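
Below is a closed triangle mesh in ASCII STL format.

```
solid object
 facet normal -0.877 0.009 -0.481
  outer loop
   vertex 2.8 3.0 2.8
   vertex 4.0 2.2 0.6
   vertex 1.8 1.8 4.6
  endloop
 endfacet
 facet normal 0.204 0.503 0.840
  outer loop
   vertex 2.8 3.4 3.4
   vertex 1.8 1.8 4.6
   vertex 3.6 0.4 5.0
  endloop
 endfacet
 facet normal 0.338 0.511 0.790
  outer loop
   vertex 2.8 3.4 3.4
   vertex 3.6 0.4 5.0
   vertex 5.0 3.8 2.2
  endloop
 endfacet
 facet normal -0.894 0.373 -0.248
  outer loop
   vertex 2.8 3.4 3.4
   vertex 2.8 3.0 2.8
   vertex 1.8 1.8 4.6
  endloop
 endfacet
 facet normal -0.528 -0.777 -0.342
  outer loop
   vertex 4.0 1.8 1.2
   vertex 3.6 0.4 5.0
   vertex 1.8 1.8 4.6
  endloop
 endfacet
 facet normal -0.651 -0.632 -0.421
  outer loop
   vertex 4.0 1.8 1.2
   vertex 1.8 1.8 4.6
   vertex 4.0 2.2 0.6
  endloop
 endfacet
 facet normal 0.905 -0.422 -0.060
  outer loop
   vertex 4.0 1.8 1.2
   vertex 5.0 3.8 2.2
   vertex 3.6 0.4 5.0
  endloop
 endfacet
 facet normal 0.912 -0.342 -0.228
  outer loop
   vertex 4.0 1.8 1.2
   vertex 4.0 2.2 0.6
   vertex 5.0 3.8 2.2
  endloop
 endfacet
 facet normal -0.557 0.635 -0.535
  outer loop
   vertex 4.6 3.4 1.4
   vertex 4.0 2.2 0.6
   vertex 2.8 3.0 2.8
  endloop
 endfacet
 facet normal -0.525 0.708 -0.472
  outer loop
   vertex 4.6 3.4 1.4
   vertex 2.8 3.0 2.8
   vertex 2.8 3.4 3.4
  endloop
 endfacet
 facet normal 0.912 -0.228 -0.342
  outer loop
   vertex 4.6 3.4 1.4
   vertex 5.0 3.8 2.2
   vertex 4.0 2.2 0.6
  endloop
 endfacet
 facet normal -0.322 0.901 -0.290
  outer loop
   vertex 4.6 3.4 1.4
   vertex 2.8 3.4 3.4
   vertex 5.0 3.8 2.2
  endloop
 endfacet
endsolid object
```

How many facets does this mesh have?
12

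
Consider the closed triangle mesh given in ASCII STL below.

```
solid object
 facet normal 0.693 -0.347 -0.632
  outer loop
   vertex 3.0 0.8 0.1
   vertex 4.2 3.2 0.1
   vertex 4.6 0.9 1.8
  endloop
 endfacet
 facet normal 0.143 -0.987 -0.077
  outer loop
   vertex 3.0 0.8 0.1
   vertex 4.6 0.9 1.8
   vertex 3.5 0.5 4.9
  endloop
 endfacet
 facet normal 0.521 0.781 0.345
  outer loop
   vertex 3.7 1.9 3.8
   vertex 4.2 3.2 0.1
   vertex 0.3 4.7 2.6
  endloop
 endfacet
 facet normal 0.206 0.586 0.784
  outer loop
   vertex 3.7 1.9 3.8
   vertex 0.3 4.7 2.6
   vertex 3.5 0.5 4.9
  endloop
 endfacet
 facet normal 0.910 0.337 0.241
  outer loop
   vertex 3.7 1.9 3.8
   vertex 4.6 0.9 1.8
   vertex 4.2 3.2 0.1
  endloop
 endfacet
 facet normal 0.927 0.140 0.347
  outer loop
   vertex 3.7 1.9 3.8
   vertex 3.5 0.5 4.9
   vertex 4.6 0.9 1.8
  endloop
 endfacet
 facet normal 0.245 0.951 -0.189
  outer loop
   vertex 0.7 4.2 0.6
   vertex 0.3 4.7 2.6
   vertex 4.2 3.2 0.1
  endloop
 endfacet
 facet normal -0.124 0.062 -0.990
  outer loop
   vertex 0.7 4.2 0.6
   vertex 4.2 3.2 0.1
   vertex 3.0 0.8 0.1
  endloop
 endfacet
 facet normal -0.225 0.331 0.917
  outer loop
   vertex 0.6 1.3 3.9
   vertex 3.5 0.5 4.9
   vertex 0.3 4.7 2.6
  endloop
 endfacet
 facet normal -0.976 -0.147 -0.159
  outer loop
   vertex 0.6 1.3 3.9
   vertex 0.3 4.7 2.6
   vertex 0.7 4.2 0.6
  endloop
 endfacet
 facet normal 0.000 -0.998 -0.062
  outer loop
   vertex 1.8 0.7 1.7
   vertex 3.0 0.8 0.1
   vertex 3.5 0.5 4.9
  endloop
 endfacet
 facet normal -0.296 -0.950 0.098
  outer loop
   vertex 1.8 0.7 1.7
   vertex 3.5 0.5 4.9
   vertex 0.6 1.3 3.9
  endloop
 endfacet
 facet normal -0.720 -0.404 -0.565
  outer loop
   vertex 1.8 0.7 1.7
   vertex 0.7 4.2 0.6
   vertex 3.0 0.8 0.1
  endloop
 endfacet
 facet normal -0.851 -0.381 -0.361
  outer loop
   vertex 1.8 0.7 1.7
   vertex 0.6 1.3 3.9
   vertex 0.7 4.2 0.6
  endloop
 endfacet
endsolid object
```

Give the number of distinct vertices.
9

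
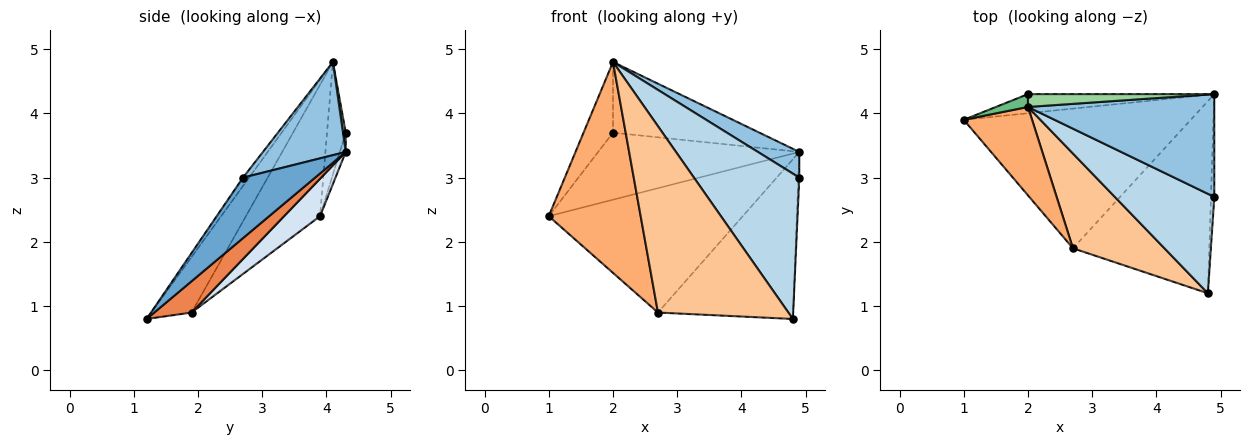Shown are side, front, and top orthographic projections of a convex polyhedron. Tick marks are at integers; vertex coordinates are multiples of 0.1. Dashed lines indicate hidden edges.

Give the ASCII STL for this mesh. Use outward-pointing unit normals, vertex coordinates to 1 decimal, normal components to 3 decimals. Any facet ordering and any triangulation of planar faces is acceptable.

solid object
 facet normal 0.998 0.014 -0.055
  outer loop
   vertex 4.9 2.7 3.0
   vertex 4.8 1.2 0.8
   vertex 4.9 4.3 3.4
  endloop
 endfacet
 facet normal 0.436 -0.218 0.873
  outer loop
   vertex 4.9 2.7 3.0
   vertex 4.9 4.3 3.4
   vertex 2.0 4.1 4.8
  endloop
 endfacet
 facet normal -0.048 -0.824 0.564
  outer loop
   vertex 4.9 2.7 3.0
   vertex 2.0 4.1 4.8
   vertex 4.8 1.2 0.8
  endloop
 endfacet
 facet normal 0.122 0.660 -0.741
  outer loop
   vertex 2.7 1.9 0.9
   vertex 1.0 3.9 2.4
   vertex 4.9 4.3 3.4
  endloop
 endfacet
 facet normal 0.174 0.630 -0.757
  outer loop
   vertex 2.7 1.9 0.9
   vertex 4.9 4.3 3.4
   vertex 4.8 1.2 0.8
  endloop
 endfacet
 facet normal -0.597 -0.740 0.310
  outer loop
   vertex 2.7 1.9 0.9
   vertex 2.0 4.1 4.8
   vertex 1.0 3.9 2.4
  endloop
 endfacet
 facet normal -0.266 -0.859 0.437
  outer loop
   vertex 2.7 1.9 0.9
   vertex 4.8 1.2 0.8
   vertex 2.0 4.1 4.8
  endloop
 endfacet
 facet normal -0.028 0.961 -0.274
  outer loop
   vertex 2.0 4.3 3.7
   vertex 4.9 4.3 3.4
   vertex 1.0 3.9 2.4
  endloop
 endfacet
 facet normal -0.531 0.834 0.152
  outer loop
   vertex 2.0 4.3 3.7
   vertex 1.0 3.9 2.4
   vertex 2.0 4.1 4.8
  endloop
 endfacet
 facet normal 0.019 0.984 0.179
  outer loop
   vertex 2.0 4.3 3.7
   vertex 2.0 4.1 4.8
   vertex 4.9 4.3 3.4
  endloop
 endfacet
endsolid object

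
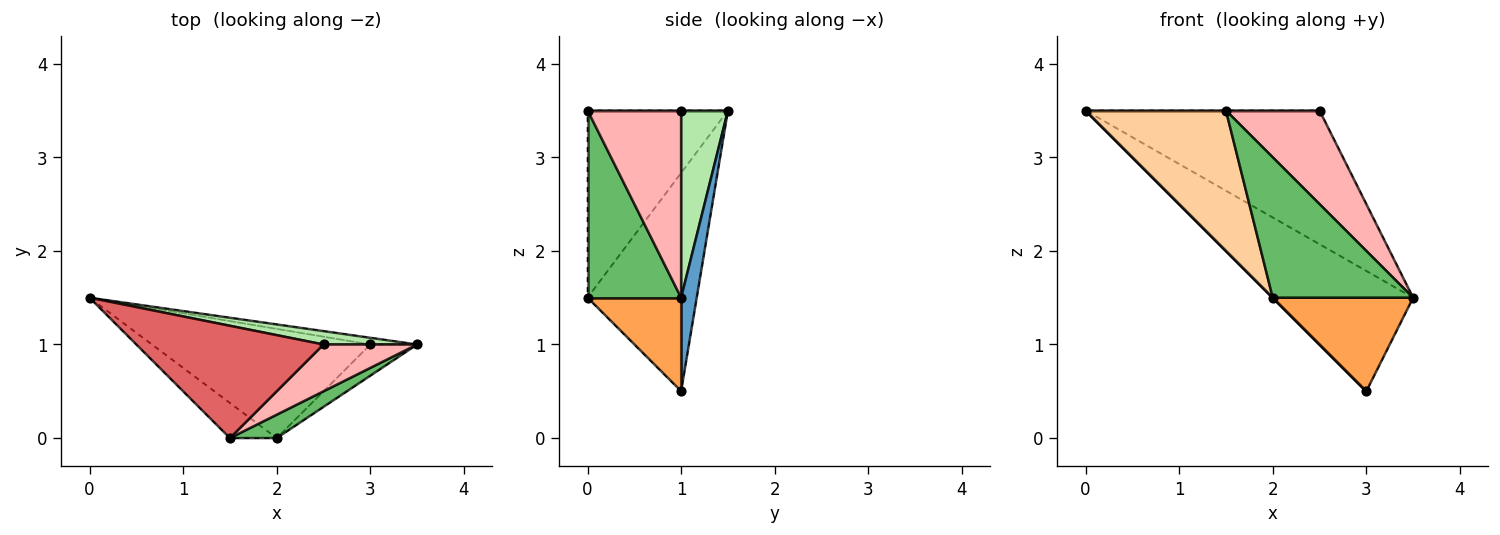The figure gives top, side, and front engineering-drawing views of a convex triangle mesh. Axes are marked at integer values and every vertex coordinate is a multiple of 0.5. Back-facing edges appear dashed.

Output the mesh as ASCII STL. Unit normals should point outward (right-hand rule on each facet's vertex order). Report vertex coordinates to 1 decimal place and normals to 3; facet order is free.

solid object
 facet normal 0.110 0.992 -0.055
  outer loop
   vertex 3.0 1.0 0.5
   vertex 0.0 1.5 3.5
   vertex 3.5 1.0 1.5
  endloop
 endfacet
 facet normal -0.707 0.000 -0.707
  outer loop
   vertex 3.0 1.0 0.5
   vertex 2.0 0.0 1.5
   vertex 0.0 1.5 3.5
  endloop
 endfacet
 facet normal 0.535 -0.802 -0.267
  outer loop
   vertex 3.0 1.0 0.5
   vertex 3.5 1.0 1.5
   vertex 2.0 0.0 1.5
  endloop
 endfacet
 facet normal -0.696 -0.696 -0.174
  outer loop
   vertex 1.5 0.0 3.5
   vertex 0.0 1.5 3.5
   vertex 2.0 0.0 1.5
  endloop
 endfacet
 facet normal 0.549 -0.824 0.137
  outer loop
   vertex 1.5 0.0 3.5
   vertex 2.0 0.0 1.5
   vertex 3.5 1.0 1.5
  endloop
 endfacet
 facet normal 0.195 0.976 0.098
  outer loop
   vertex 2.5 1.0 3.5
   vertex 3.5 1.0 1.5
   vertex 0.0 1.5 3.5
  endloop
 endfacet
 facet normal 0.000 0.000 1.000
  outer loop
   vertex 2.5 1.0 3.5
   vertex 0.0 1.5 3.5
   vertex 1.5 0.0 3.5
  endloop
 endfacet
 facet normal 0.667 -0.667 0.333
  outer loop
   vertex 2.5 1.0 3.5
   vertex 1.5 0.0 3.5
   vertex 3.5 1.0 1.5
  endloop
 endfacet
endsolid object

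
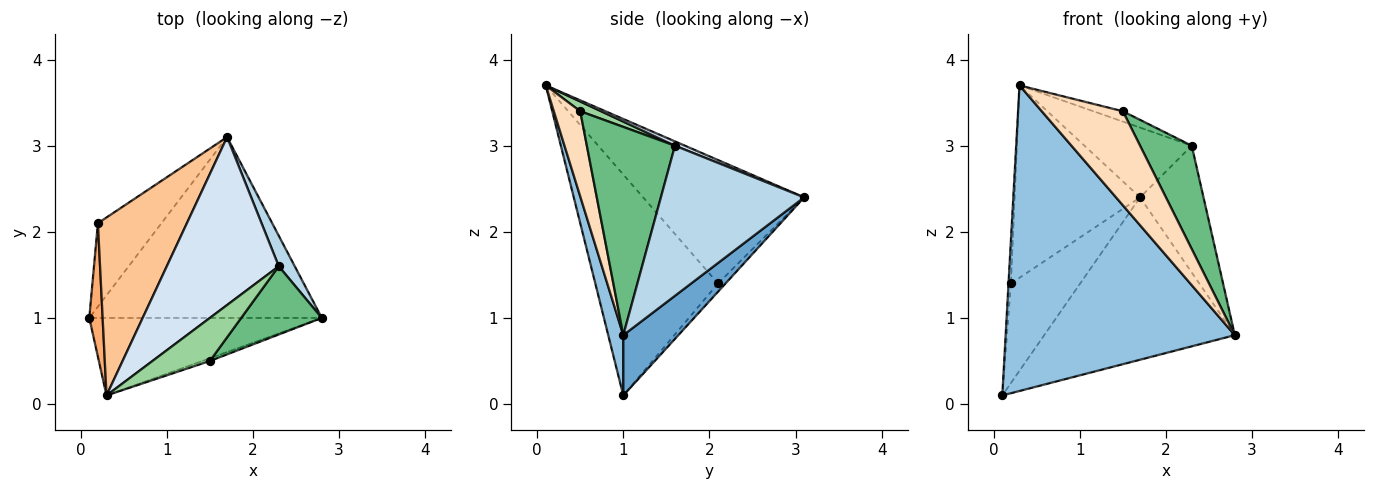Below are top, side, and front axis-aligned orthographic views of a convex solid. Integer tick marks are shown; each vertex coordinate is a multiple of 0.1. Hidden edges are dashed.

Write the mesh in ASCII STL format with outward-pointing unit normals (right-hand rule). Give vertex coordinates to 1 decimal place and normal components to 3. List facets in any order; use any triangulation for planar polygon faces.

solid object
 facet normal 0.189 0.656 -0.731
  outer loop
   vertex 1.7 3.1 2.4
   vertex 2.8 1.0 0.8
   vertex 0.1 1.0 0.1
  endloop
 endfacet
 facet normal 0.064 -0.967 -0.245
  outer loop
   vertex 0.3 0.1 3.7
   vertex 0.1 1.0 0.1
   vertex 2.8 1.0 0.8
  endloop
 endfacet
 facet normal 0.910 0.403 0.097
  outer loop
   vertex 2.3 1.6 3.0
   vertex 2.8 1.0 0.8
   vertex 1.7 3.1 2.4
  endloop
 endfacet
 facet normal 0.035 0.383 0.923
  outer loop
   vertex 2.3 1.6 3.0
   vertex 1.7 3.1 2.4
   vertex 0.3 0.1 3.7
  endloop
 endfacet
 facet normal -0.083 0.764 -0.640
  outer loop
   vertex 0.2 2.1 1.4
   vertex 1.7 3.1 2.4
   vertex 0.1 1.0 0.1
  endloop
 endfacet
 facet normal -0.998 0.019 0.060
  outer loop
   vertex 0.2 2.1 1.4
   vertex 0.1 1.0 0.1
   vertex 0.3 0.1 3.7
  endloop
 endfacet
 facet normal -0.686 0.534 0.494
  outer loop
   vertex 0.2 2.1 1.4
   vertex 0.3 0.1 3.7
   vertex 1.7 3.1 2.4
  endloop
 endfacet
 facet normal 0.310 -0.950 -0.028
  outer loop
   vertex 1.5 0.5 3.4
   vertex 0.3 0.1 3.7
   vertex 2.8 1.0 0.8
  endloop
 endfacet
 facet normal 0.818 -0.480 0.317
  outer loop
   vertex 1.5 0.5 3.4
   vertex 2.8 1.0 0.8
   vertex 2.3 1.6 3.0
  endloop
 endfacet
 facet normal 0.163 0.230 0.959
  outer loop
   vertex 1.5 0.5 3.4
   vertex 2.3 1.6 3.0
   vertex 0.3 0.1 3.7
  endloop
 endfacet
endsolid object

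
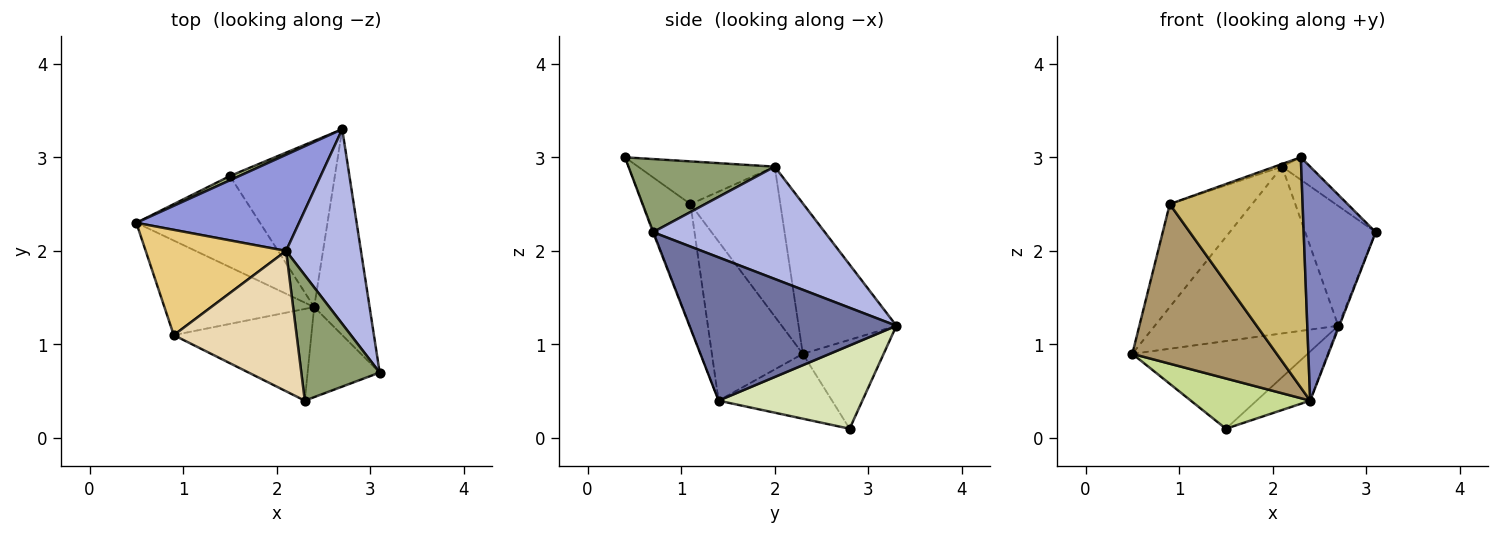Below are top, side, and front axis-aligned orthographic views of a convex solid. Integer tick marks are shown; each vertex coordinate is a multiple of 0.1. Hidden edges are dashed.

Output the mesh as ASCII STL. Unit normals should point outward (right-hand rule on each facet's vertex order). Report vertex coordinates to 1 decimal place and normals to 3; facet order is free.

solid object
 facet normal 0.933 0.005 -0.361
  outer loop
   vertex 2.4 1.4 0.4
   vertex 2.7 3.3 1.2
   vertex 3.1 0.7 2.2
  endloop
 endfacet
 facet normal -0.009 -0.933 -0.359
  outer loop
   vertex 2.4 1.4 0.4
   vertex 3.1 0.7 2.2
   vertex 2.3 0.4 3.0
  endloop
 endfacet
 facet normal -0.419 0.786 0.453
  outer loop
   vertex 2.1 2.0 2.9
   vertex 2.7 3.3 1.2
   vertex 0.5 2.3 0.9
  endloop
 endfacet
 facet normal 0.787 0.323 0.525
  outer loop
   vertex 2.1 2.0 2.9
   vertex 3.1 0.7 2.2
   vertex 2.7 3.3 1.2
  endloop
 endfacet
 facet normal 0.676 0.130 0.725
  outer loop
   vertex 2.1 2.0 2.9
   vertex 2.3 0.4 3.0
   vertex 3.1 0.7 2.2
  endloop
 endfacet
 facet normal -0.418 0.907 0.044
  outer loop
   vertex 1.5 2.8 0.1
   vertex 0.5 2.3 0.9
   vertex 2.7 3.3 1.2
  endloop
 endfacet
 facet normal -0.417 -0.439 -0.796
  outer loop
   vertex 1.5 2.8 0.1
   vertex 2.4 1.4 0.4
   vertex 0.5 2.3 0.9
  endloop
 endfacet
 facet normal 0.606 0.226 -0.763
  outer loop
   vertex 1.5 2.8 0.1
   vertex 2.7 3.3 1.2
   vertex 2.4 1.4 0.4
  endloop
 endfacet
 facet normal -0.476 -0.756 -0.448
  outer loop
   vertex 0.9 1.1 2.5
   vertex 0.5 2.3 0.9
   vertex 2.4 1.4 0.4
  endloop
 endfacet
 facet normal -0.315 -0.882 -0.351
  outer loop
   vertex 0.9 1.1 2.5
   vertex 2.4 1.4 0.4
   vertex 2.3 0.4 3.0
  endloop
 endfacet
 facet normal -0.606 0.556 0.569
  outer loop
   vertex 0.9 1.1 2.5
   vertex 2.1 2.0 2.9
   vertex 0.5 2.3 0.9
  endloop
 endfacet
 facet normal -0.328 0.018 0.944
  outer loop
   vertex 0.9 1.1 2.5
   vertex 2.3 0.4 3.0
   vertex 2.1 2.0 2.9
  endloop
 endfacet
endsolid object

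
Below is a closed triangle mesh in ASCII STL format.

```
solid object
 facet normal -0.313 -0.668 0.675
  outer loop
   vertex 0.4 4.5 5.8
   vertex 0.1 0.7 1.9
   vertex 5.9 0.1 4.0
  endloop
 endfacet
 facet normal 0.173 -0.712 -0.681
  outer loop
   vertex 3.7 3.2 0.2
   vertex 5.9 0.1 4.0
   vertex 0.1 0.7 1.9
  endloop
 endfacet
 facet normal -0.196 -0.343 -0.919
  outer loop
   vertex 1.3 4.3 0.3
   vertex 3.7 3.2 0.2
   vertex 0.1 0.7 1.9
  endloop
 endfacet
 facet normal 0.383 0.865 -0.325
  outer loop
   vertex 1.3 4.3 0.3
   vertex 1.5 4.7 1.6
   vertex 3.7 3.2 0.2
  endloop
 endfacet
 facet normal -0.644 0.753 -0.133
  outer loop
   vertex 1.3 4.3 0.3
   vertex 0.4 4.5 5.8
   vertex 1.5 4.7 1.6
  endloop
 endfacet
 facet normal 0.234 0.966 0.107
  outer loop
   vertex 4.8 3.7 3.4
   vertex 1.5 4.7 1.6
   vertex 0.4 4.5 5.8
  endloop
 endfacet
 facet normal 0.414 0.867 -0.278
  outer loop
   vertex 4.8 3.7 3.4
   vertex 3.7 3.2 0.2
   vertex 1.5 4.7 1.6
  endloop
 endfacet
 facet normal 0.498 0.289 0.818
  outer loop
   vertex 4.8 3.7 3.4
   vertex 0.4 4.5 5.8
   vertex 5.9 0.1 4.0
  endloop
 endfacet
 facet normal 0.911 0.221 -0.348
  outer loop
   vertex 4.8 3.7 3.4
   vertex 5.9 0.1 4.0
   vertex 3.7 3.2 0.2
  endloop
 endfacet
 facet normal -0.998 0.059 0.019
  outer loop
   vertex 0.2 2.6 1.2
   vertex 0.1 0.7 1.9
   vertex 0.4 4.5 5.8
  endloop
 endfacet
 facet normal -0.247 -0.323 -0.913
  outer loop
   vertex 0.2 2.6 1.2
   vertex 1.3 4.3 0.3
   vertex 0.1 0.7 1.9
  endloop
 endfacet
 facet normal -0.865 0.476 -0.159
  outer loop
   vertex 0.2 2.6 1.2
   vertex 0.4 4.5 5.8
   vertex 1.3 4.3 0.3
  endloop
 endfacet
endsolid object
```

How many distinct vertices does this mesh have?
8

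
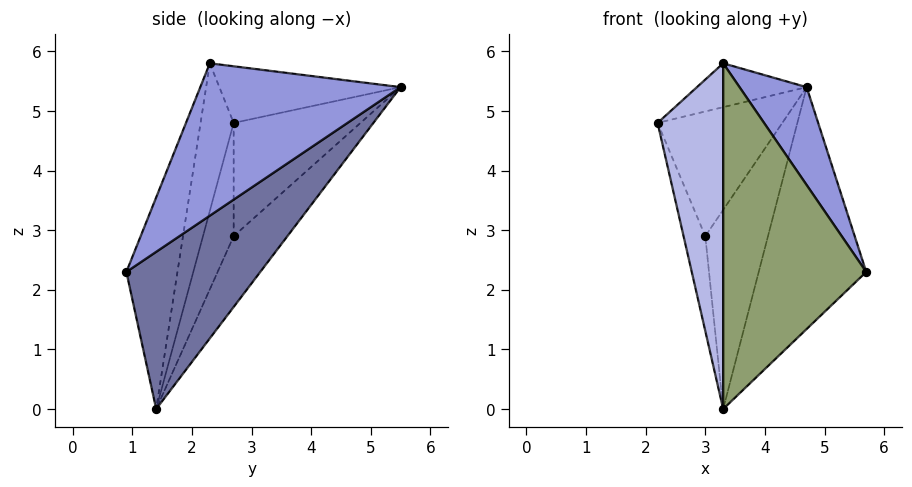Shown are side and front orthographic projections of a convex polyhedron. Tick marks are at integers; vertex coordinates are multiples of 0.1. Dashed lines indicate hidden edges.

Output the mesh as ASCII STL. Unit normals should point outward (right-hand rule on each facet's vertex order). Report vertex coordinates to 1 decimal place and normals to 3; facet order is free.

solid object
 facet normal 0.646 0.518 -0.561
  outer loop
   vertex 3.3 1.4 0.0
   vertex 4.7 5.5 5.4
   vertex 5.7 0.9 2.3
  endloop
 endfacet
 facet normal -0.562 0.340 0.754
  outer loop
   vertex 3.3 2.3 5.8
   vertex 4.7 5.5 5.4
   vertex 2.2 2.7 4.8
  endloop
 endfacet
 facet normal 0.749 -0.251 0.614
  outer loop
   vertex 3.3 2.3 5.8
   vertex 5.7 0.9 2.3
   vertex 4.7 5.5 5.4
  endloop
 endfacet
 facet normal -0.446 -0.884 0.137
  outer loop
   vertex 3.3 2.3 5.8
   vertex 2.2 2.7 4.8
   vertex 3.3 1.4 0.0
  endloop
 endfacet
 facet normal -0.333 -0.932 0.145
  outer loop
   vertex 3.3 2.3 5.8
   vertex 3.3 1.4 0.0
   vertex 5.7 0.9 2.3
  endloop
 endfacet
 facet normal -0.683 0.671 -0.288
  outer loop
   vertex 3.0 2.7 2.9
   vertex 2.2 2.7 4.8
   vertex 4.7 5.5 5.4
  endloop
 endfacet
 facet normal -0.772 0.547 -0.325
  outer loop
   vertex 3.0 2.7 2.9
   vertex 3.3 1.4 0.0
   vertex 2.2 2.7 4.8
  endloop
 endfacet
 facet normal -0.603 0.703 -0.377
  outer loop
   vertex 3.0 2.7 2.9
   vertex 4.7 5.5 5.4
   vertex 3.3 1.4 0.0
  endloop
 endfacet
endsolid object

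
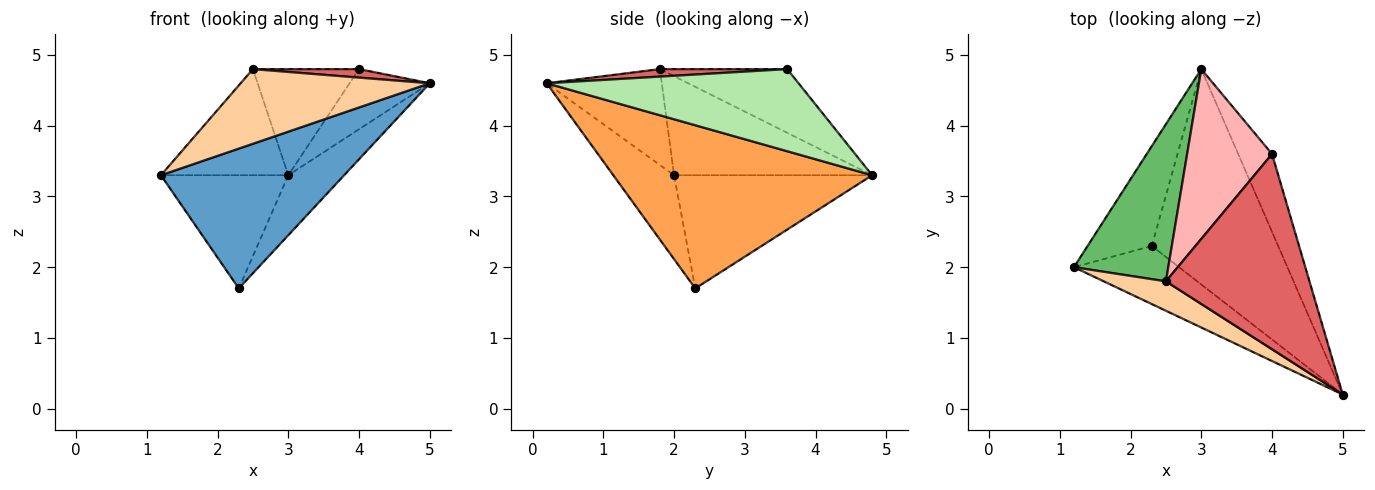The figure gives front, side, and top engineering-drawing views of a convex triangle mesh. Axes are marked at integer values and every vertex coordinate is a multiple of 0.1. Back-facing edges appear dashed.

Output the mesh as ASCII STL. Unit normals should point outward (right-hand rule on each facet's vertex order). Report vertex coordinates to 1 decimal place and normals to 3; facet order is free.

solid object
 facet normal -0.293 -0.883 -0.367
  outer loop
   vertex 2.3 2.3 1.7
   vertex 5.0 0.2 4.6
   vertex 1.2 2.0 3.3
  endloop
 endfacet
 facet normal -0.759 0.488 -0.430
  outer loop
   vertex 2.3 2.3 1.7
   vertex 1.2 2.0 3.3
   vertex 3.0 4.8 3.3
  endloop
 endfacet
 facet normal 0.779 0.168 -0.604
  outer loop
   vertex 2.3 2.3 1.7
   vertex 3.0 4.8 3.3
   vertex 5.0 0.2 4.6
  endloop
 endfacet
 facet normal -0.493 -0.810 0.319
  outer loop
   vertex 2.5 1.8 4.8
   vertex 1.2 2.0 3.3
   vertex 5.0 0.2 4.6
  endloop
 endfacet
 facet normal -0.656 0.422 0.625
  outer loop
   vertex 2.5 1.8 4.8
   vertex 3.0 4.8 3.3
   vertex 1.2 2.0 3.3
  endloop
 endfacet
 facet normal 0.887 0.282 -0.365
  outer loop
   vertex 4.0 3.6 4.8
   vertex 5.0 0.2 4.6
   vertex 3.0 4.8 3.3
  endloop
 endfacet
 facet normal 0.052 -0.043 0.998
  outer loop
   vertex 4.0 3.6 4.8
   vertex 2.5 1.8 4.8
   vertex 5.0 0.2 4.6
  endloop
 endfacet
 facet normal -0.537 0.447 0.716
  outer loop
   vertex 4.0 3.6 4.8
   vertex 3.0 4.8 3.3
   vertex 2.5 1.8 4.8
  endloop
 endfacet
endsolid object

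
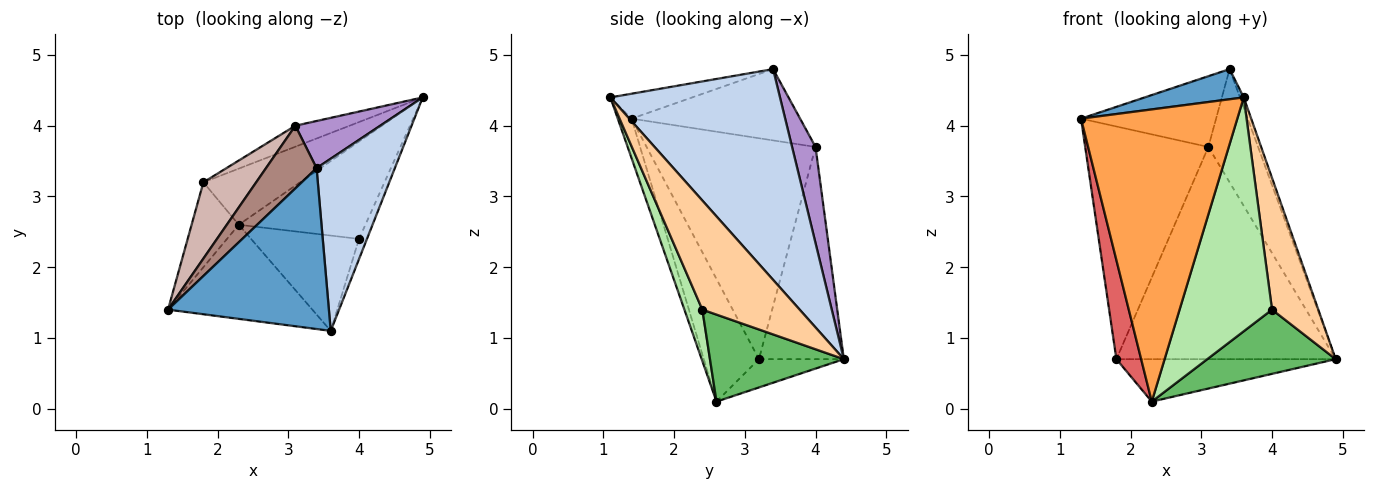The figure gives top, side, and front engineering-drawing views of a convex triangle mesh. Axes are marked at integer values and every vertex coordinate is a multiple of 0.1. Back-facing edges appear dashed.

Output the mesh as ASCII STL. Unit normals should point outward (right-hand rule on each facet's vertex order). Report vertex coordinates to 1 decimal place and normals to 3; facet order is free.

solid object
 facet normal -0.150 -0.182 0.972
  outer loop
   vertex 3.4 3.4 4.8
   vertex 1.3 1.4 4.1
   vertex 3.6 1.1 4.4
  endloop
 endfacet
 facet normal 0.937 0.021 0.348
  outer loop
   vertex 3.4 3.4 4.8
   vertex 3.6 1.1 4.4
   vertex 4.9 4.4 0.7
  endloop
 endfacet
 facet normal -0.084 -0.948 -0.306
  outer loop
   vertex 2.3 2.6 0.1
   vertex 3.6 1.1 4.4
   vertex 1.3 1.4 4.1
  endloop
 endfacet
 facet normal 0.901 -0.428 -0.066
  outer loop
   vertex 4.0 2.4 1.4
   vertex 4.9 4.4 0.7
   vertex 3.6 1.1 4.4
  endloop
 endfacet
 facet normal 0.498 -0.477 -0.724
  outer loop
   vertex 4.0 2.4 1.4
   vertex 2.3 2.6 0.1
   vertex 4.9 4.4 0.7
  endloop
 endfacet
 facet normal 0.177 -0.911 -0.371
  outer loop
   vertex 4.0 2.4 1.4
   vertex 3.6 1.1 4.4
   vertex 2.3 2.6 0.1
  endloop
 endfacet
 facet normal -0.861 -0.386 -0.331
  outer loop
   vertex 1.8 3.2 0.7
   vertex 2.3 2.6 0.1
   vertex 1.3 1.4 4.1
  endloop
 endfacet
 facet normal -0.227 0.587 -0.777
  outer loop
   vertex 1.8 3.2 0.7
   vertex 4.9 4.4 0.7
   vertex 2.3 2.6 0.1
  endloop
 endfacet
 facet normal 0.400 0.846 0.353
  outer loop
   vertex 3.1 4.0 3.7
   vertex 3.4 3.4 4.8
   vertex 4.9 4.4 0.7
  endloop
 endfacet
 facet normal -0.359 0.929 -0.092
  outer loop
   vertex 3.1 4.0 3.7
   vertex 4.9 4.4 0.7
   vertex 1.8 3.2 0.7
  endloop
 endfacet
 facet normal -0.683 0.547 0.485
  outer loop
   vertex 3.1 4.0 3.7
   vertex 1.3 1.4 4.1
   vertex 3.4 3.4 4.8
  endloop
 endfacet
 facet normal -0.793 0.578 0.190
  outer loop
   vertex 3.1 4.0 3.7
   vertex 1.8 3.2 0.7
   vertex 1.3 1.4 4.1
  endloop
 endfacet
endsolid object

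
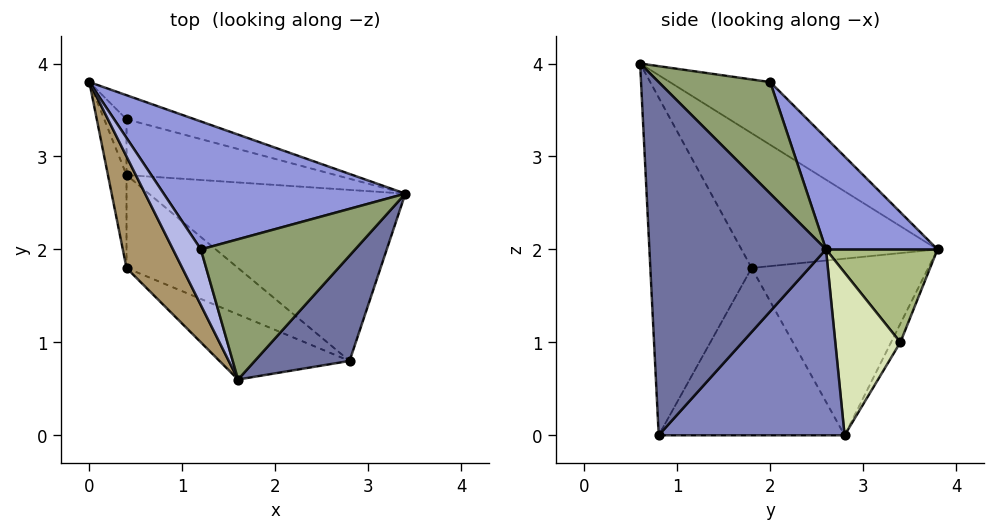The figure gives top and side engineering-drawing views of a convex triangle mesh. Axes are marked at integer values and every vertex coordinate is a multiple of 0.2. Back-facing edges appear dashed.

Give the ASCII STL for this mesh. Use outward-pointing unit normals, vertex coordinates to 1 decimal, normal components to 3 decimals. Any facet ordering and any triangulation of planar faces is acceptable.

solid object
 facet normal 0.825 -0.521 0.221
  outer loop
   vertex 2.8 0.8 0.0
   vertex 3.4 2.6 2.0
   vertex 1.6 0.6 4.0
  endloop
 endfacet
 facet normal 0.480 0.576 -0.662
  outer loop
   vertex 2.8 0.8 0.0
   vertex 0.4 2.8 0.0
   vertex 3.4 2.6 2.0
  endloop
 endfacet
 facet normal 0.270 0.765 0.585
  outer loop
   vertex 1.2 2.0 3.8
   vertex 3.4 2.6 2.0
   vertex 0.0 3.8 2.0
  endloop
 endfacet
 facet normal -0.896 -0.199 0.398
  outer loop
   vertex 1.2 2.0 3.8
   vertex 0.0 3.8 2.0
   vertex 1.6 0.6 4.0
  endloop
 endfacet
 facet normal 0.564 0.272 0.780
  outer loop
   vertex 1.2 2.0 3.8
   vertex 1.6 0.6 4.0
   vertex 3.4 2.6 2.0
  endloop
 endfacet
 facet normal 0.323 0.916 -0.237
  outer loop
   vertex 0.4 3.4 1.0
   vertex 0.0 3.8 2.0
   vertex 3.4 2.6 2.0
  endloop
 endfacet
 facet normal -0.394 0.788 -0.473
  outer loop
   vertex 0.4 3.4 1.0
   vertex 0.4 2.8 0.0
   vertex 0.0 3.8 2.0
  endloop
 endfacet
 facet normal 0.372 0.796 -0.478
  outer loop
   vertex 0.4 3.4 1.0
   vertex 3.4 2.6 2.0
   vertex 0.4 2.8 0.0
  endloop
 endfacet
 facet normal -0.902 -0.218 0.373
  outer loop
   vertex 0.4 1.8 1.8
   vertex 1.6 0.6 4.0
   vertex 0.0 3.8 2.0
  endloop
 endfacet
 facet normal -0.977 -0.185 -0.103
  outer loop
   vertex 0.4 1.8 1.8
   vertex 0.0 3.8 2.0
   vertex 0.4 2.8 0.0
  endloop
 endfacet
 facet normal -0.496 -0.847 -0.191
  outer loop
   vertex 0.4 1.8 1.8
   vertex 2.8 0.8 0.0
   vertex 1.6 0.6 4.0
  endloop
 endfacet
 facet normal -0.589 -0.707 -0.393
  outer loop
   vertex 0.4 1.8 1.8
   vertex 0.4 2.8 0.0
   vertex 2.8 0.8 0.0
  endloop
 endfacet
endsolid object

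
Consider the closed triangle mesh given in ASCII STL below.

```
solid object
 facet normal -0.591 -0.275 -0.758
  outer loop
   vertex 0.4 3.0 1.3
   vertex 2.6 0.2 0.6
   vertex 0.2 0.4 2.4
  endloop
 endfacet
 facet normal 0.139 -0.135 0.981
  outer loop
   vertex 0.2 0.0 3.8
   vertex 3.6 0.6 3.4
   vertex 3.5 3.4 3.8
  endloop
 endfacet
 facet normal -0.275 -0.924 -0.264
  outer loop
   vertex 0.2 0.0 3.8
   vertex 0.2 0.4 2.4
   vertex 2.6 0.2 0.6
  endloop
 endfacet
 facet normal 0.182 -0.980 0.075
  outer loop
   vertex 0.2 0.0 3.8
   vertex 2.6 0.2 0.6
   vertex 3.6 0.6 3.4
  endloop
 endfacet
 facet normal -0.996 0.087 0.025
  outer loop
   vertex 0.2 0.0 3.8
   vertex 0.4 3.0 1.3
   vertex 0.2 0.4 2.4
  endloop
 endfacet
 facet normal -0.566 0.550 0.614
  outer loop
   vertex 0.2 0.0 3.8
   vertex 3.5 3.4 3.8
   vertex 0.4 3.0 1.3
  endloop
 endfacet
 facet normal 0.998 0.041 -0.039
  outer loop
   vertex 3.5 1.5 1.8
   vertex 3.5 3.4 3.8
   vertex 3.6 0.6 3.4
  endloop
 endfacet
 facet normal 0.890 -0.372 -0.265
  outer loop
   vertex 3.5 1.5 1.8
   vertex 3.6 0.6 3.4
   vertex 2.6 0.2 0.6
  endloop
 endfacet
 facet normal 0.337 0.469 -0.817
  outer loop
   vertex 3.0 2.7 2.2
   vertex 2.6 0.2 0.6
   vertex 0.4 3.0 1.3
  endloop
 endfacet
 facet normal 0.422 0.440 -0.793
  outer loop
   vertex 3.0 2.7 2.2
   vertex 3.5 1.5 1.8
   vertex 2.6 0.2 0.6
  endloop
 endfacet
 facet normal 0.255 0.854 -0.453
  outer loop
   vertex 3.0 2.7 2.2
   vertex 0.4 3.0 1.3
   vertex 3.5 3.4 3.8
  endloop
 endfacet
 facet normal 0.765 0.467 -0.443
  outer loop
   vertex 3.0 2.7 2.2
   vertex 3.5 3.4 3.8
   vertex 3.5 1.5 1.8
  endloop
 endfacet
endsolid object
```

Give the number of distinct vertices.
8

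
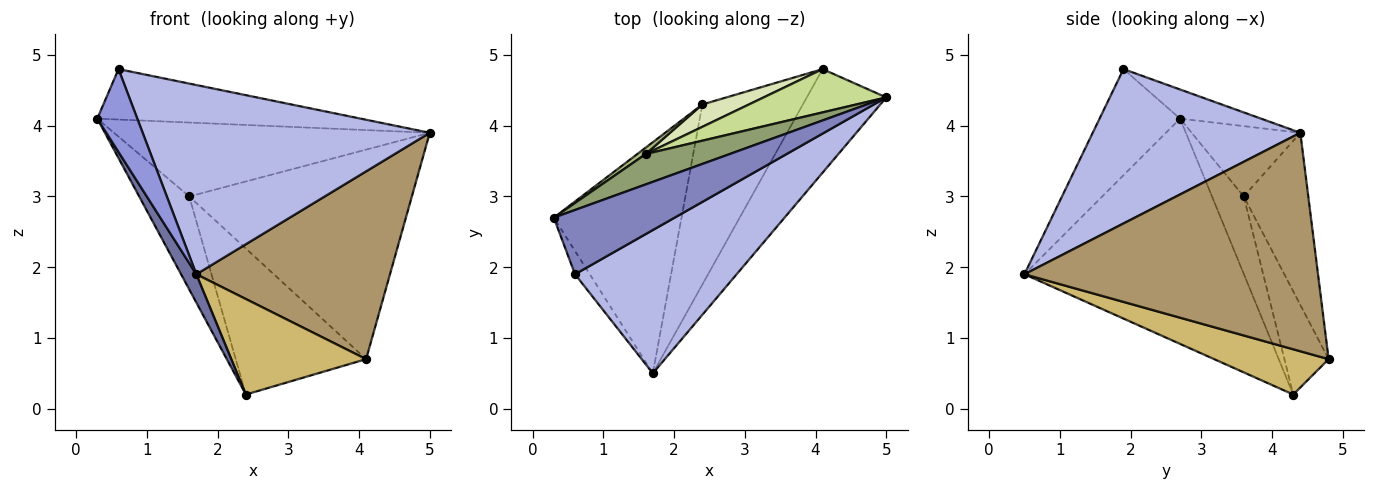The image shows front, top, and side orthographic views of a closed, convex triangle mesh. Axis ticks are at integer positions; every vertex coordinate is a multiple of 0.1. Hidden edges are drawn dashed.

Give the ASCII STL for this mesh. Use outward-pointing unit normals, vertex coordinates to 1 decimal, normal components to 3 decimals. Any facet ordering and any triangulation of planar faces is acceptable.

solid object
 facet normal -0.868 -0.060 -0.492
  outer loop
   vertex 2.4 4.3 0.2
   vertex 1.7 0.5 1.9
   vertex 0.3 2.7 4.1
  endloop
 endfacet
 facet normal -0.186 0.606 0.773
  outer loop
   vertex 0.6 1.9 4.8
   vertex 5.0 4.4 3.9
   vertex 0.3 2.7 4.1
  endloop
 endfacet
 facet normal -0.889 -0.442 -0.124
  outer loop
   vertex 0.6 1.9 4.8
   vertex 0.3 2.7 4.1
   vertex 1.7 0.5 1.9
  endloop
 endfacet
 facet normal 0.499 -0.691 0.523
  outer loop
   vertex 0.6 1.9 4.8
   vertex 1.7 0.5 1.9
   vertex 5.0 4.4 3.9
  endloop
 endfacet
 facet normal -0.303 0.881 0.363
  outer loop
   vertex 1.6 3.6 3.0
   vertex 0.3 2.7 4.1
   vertex 5.0 4.4 3.9
  endloop
 endfacet
 facet normal -0.535 0.843 0.058
  outer loop
   vertex 1.6 3.6 3.0
   vertex 2.4 4.3 0.2
   vertex 0.3 2.7 4.1
  endloop
 endfacet
 facet normal -0.273 0.942 0.195
  outer loop
   vertex 4.1 4.8 0.7
   vertex 1.6 3.6 3.0
   vertex 5.0 4.4 3.9
  endloop
 endfacet
 facet normal -0.318 0.937 0.143
  outer loop
   vertex 4.1 4.8 0.7
   vertex 2.4 4.3 0.2
   vertex 1.6 3.6 3.0
  endloop
 endfacet
 facet normal 0.799 -0.527 -0.291
  outer loop
   vertex 4.1 4.8 0.7
   vertex 5.0 4.4 3.9
   vertex 1.7 0.5 1.9
  endloop
 endfacet
 facet normal 0.369 -0.435 -0.821
  outer loop
   vertex 4.1 4.8 0.7
   vertex 1.7 0.5 1.9
   vertex 2.4 4.3 0.2
  endloop
 endfacet
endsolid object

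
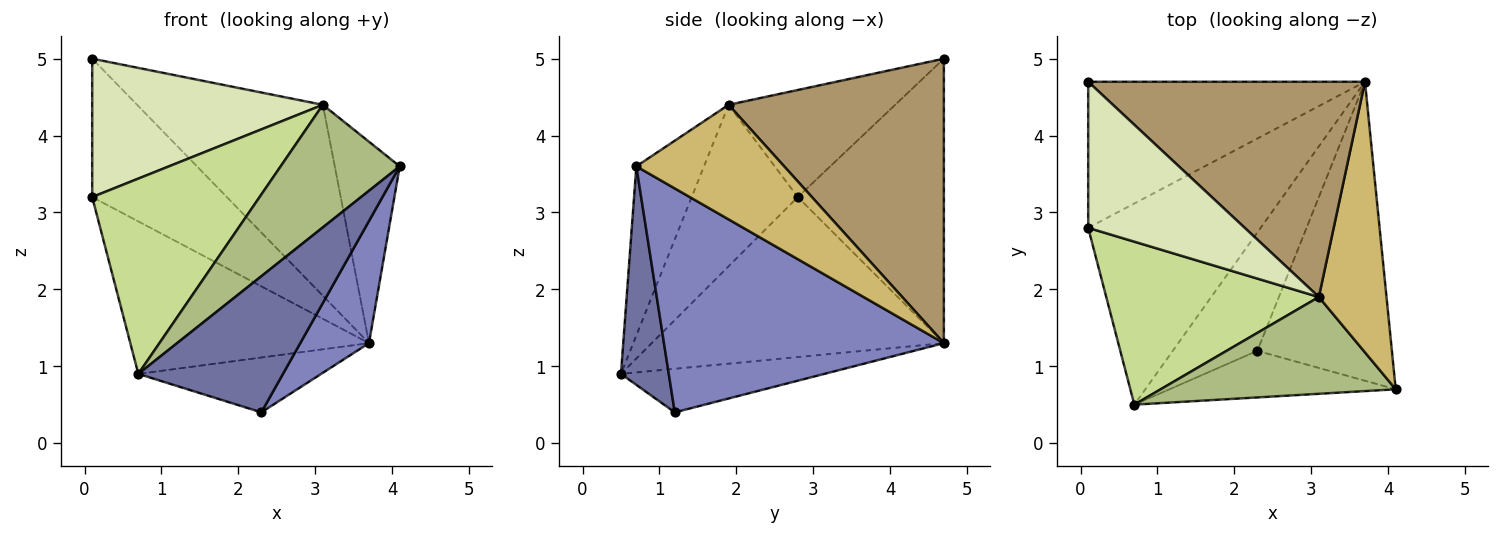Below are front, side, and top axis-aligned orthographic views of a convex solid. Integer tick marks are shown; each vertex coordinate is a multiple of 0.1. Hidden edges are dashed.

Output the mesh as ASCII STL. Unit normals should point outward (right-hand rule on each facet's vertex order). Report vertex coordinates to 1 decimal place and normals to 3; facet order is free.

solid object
 facet normal 0.299 -0.903 -0.309
  outer loop
   vertex 2.3 1.2 0.4
   vertex 4.1 0.7 3.6
   vertex 0.7 0.5 0.9
  endloop
 endfacet
 facet normal 0.839 -0.206 -0.504
  outer loop
   vertex 3.7 4.7 1.3
   vertex 4.1 0.7 3.6
   vertex 2.3 1.2 0.4
  endloop
 endfacet
 facet normal -0.423 0.381 -0.822
  outer loop
   vertex 3.7 4.7 1.3
   vertex 2.3 1.2 0.4
   vertex 0.7 0.5 0.9
  endloop
 endfacet
 facet normal -0.598 0.551 -0.582
  outer loop
   vertex 0.1 2.8 3.2
   vertex 0.1 4.7 5.0
   vertex 3.7 4.7 1.3
  endloop
 endfacet
 facet normal -0.595 0.486 -0.641
  outer loop
   vertex 0.1 2.8 3.2
   vertex 3.7 4.7 1.3
   vertex 0.7 0.5 0.9
  endloop
 endfacet
 facet normal -0.407 -0.717 0.566
  outer loop
   vertex 3.1 1.9 4.4
   vertex 0.7 0.5 0.9
   vertex 4.1 0.7 3.6
  endloop
 endfacet
 facet normal -0.438 -0.690 0.576
  outer loop
   vertex 3.1 1.9 4.4
   vertex 0.1 2.8 3.2
   vertex 0.7 0.5 0.9
  endloop
 endfacet
 facet normal -0.445 -0.616 0.650
  outer loop
   vertex 3.1 1.9 4.4
   vertex 0.1 4.7 5.0
   vertex 0.1 2.8 3.2
  endloop
 endfacet
 facet normal 0.610 0.526 0.593
  outer loop
   vertex 3.1 1.9 4.4
   vertex 3.7 4.7 1.3
   vertex 0.1 4.7 5.0
  endloop
 endfacet
 facet normal 0.805 0.354 0.476
  outer loop
   vertex 3.1 1.9 4.4
   vertex 4.1 0.7 3.6
   vertex 3.7 4.7 1.3
  endloop
 endfacet
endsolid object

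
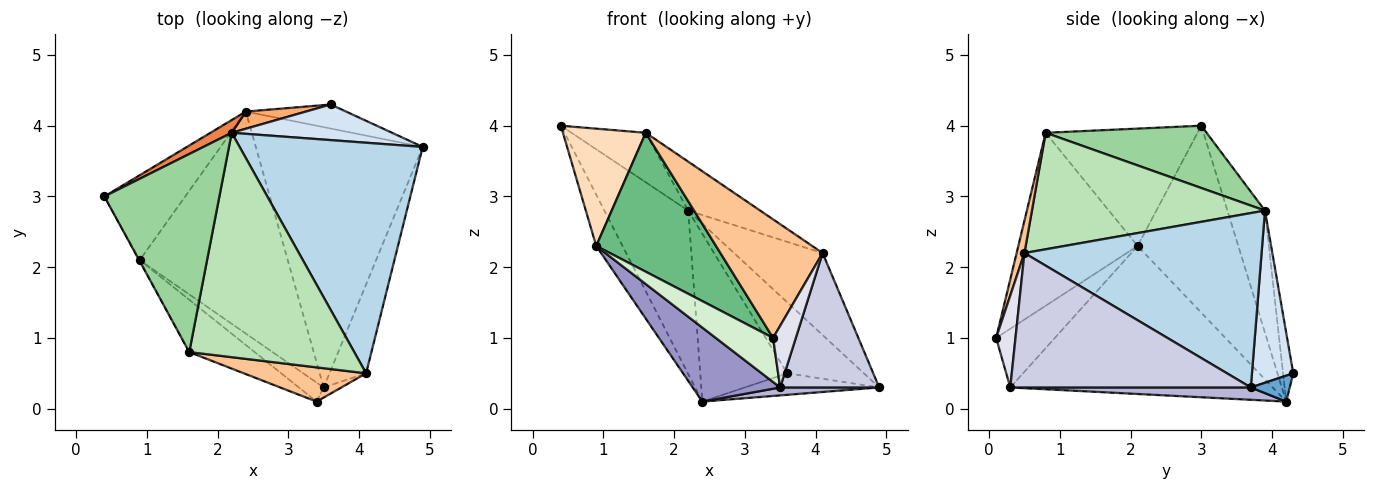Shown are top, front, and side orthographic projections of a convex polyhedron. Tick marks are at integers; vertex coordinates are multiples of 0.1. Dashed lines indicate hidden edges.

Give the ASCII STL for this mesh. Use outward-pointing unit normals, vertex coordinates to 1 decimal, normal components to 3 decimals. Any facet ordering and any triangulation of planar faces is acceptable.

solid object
 facet normal 0.189 0.654 -0.732
  outer loop
   vertex 3.6 4.3 0.5
   vertex 4.9 3.7 0.3
   vertex 2.4 4.2 0.1
  endloop
 endfacet
 facet normal -0.893 0.233 -0.386
  outer loop
   vertex 0.9 2.1 2.3
   vertex 0.4 3.0 4.0
   vertex 2.4 4.2 0.1
  endloop
 endfacet
 facet normal 0.668 0.249 0.701
  outer loop
   vertex 2.2 3.9 2.8
   vertex 4.1 0.5 2.2
   vertex 4.9 3.7 0.3
  endloop
 endfacet
 facet normal 0.434 0.805 0.404
  outer loop
   vertex 2.2 3.9 2.8
   vertex 4.9 3.7 0.3
   vertex 3.6 4.3 0.5
  endloop
 endfacet
 facet normal -0.408 0.910 0.071
  outer loop
   vertex 2.2 3.9 2.8
   vertex 2.4 4.2 0.1
   vertex 0.4 3.0 4.0
  endloop
 endfacet
 facet normal -0.116 0.988 0.101
  outer loop
   vertex 2.2 3.9 2.8
   vertex 3.6 4.3 0.5
   vertex 2.4 4.2 0.1
  endloop
 endfacet
 facet normal 0.073 -0.958 0.277
  outer loop
   vertex 1.6 0.8 3.9
   vertex 3.4 0.1 1.0
   vertex 4.1 0.5 2.2
  endloop
 endfacet
 facet normal -0.878 -0.479 -0.005
  outer loop
   vertex 1.6 0.8 3.9
   vertex 0.4 3.0 4.0
   vertex 0.9 2.1 2.3
  endloop
 endfacet
 facet normal -0.682 -0.685 -0.258
  outer loop
   vertex 1.6 0.8 3.9
   vertex 0.9 2.1 2.3
   vertex 3.4 0.1 1.0
  endloop
 endfacet
 facet normal 0.465 0.215 0.859
  outer loop
   vertex 1.6 0.8 3.9
   vertex 2.2 3.9 2.8
   vertex 0.4 3.0 4.0
  endloop
 endfacet
 facet normal 0.568 0.175 0.804
  outer loop
   vertex 1.6 0.8 3.9
   vertex 4.1 0.5 2.2
   vertex 2.2 3.9 2.8
  endloop
 endfacet
 facet normal -0.685 -0.669 -0.289
  outer loop
   vertex 3.5 0.3 0.3
   vertex 3.4 0.1 1.0
   vertex 0.9 2.1 2.3
  endloop
 endfacet
 facet normal -0.688 -0.229 -0.688
  outer loop
   vertex 3.5 0.3 0.3
   vertex 0.9 2.1 2.3
   vertex 2.4 4.2 0.1
  endloop
 endfacet
 facet normal 0.074 -0.030 -0.997
  outer loop
   vertex 3.5 0.3 0.3
   vertex 2.4 4.2 0.1
   vertex 4.9 3.7 0.3
  endloop
 endfacet
 facet normal 0.897 -0.369 -0.244
  outer loop
   vertex 3.5 0.3 0.3
   vertex 4.9 3.7 0.3
   vertex 4.1 0.5 2.2
  endloop
 endfacet
 facet normal 0.644 -0.755 -0.124
  outer loop
   vertex 3.5 0.3 0.3
   vertex 4.1 0.5 2.2
   vertex 3.4 0.1 1.0
  endloop
 endfacet
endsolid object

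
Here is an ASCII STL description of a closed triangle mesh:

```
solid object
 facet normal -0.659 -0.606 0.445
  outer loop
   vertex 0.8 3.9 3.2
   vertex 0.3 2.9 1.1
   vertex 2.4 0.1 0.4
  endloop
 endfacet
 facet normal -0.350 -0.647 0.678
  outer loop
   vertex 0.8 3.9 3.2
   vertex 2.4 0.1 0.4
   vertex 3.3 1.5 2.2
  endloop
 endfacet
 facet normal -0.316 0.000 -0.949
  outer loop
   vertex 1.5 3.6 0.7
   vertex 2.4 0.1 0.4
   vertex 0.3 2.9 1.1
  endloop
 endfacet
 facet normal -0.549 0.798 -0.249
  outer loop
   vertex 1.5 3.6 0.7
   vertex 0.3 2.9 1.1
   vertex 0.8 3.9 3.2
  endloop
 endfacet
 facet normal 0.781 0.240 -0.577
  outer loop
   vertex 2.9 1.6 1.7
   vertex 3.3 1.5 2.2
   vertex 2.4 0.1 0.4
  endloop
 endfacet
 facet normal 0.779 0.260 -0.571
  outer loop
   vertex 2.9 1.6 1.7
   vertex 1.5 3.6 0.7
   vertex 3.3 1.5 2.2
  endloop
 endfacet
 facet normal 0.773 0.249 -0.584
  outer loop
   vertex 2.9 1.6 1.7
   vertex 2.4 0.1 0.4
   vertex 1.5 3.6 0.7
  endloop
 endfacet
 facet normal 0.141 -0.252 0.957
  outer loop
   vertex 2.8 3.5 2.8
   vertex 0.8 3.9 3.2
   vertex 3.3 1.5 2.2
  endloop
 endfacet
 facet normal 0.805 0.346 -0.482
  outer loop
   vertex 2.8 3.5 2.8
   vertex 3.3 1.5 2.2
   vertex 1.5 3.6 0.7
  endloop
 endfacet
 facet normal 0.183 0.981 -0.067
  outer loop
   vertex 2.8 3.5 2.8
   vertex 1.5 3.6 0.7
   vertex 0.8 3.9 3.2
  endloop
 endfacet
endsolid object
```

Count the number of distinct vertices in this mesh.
7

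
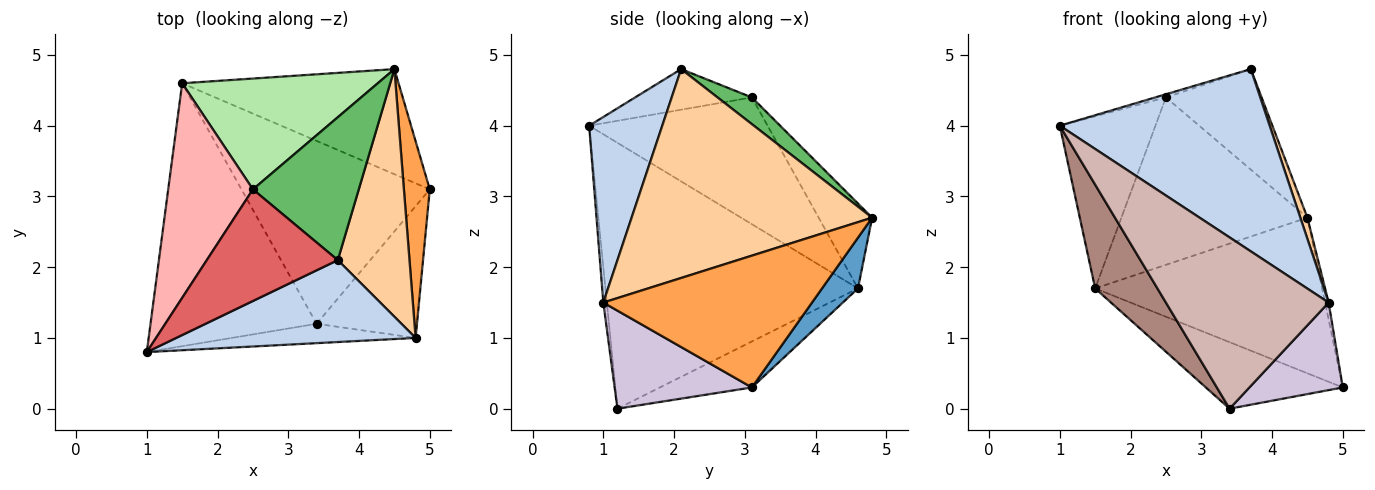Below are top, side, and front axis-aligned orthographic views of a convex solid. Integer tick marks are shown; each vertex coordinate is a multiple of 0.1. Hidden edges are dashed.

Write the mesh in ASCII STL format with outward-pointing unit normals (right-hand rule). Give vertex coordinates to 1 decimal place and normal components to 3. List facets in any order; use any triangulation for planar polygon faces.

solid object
 facet normal 0.130 0.822 -0.555
  outer loop
   vertex 1.5 4.6 1.7
   vertex 4.5 4.8 2.7
   vertex 5.0 3.1 0.3
  endloop
 endfacet
 facet normal 0.303 -0.869 0.391
  outer loop
   vertex 4.8 1.0 1.5
   vertex 3.7 2.1 4.8
   vertex 1.0 0.8 4.0
  endloop
 endfacet
 facet normal 0.981 0.017 0.193
  outer loop
   vertex 4.8 1.0 1.5
   vertex 5.0 3.1 0.3
   vertex 4.5 4.8 2.7
  endloop
 endfacet
 facet normal 0.945 -0.028 0.324
  outer loop
   vertex 4.8 1.0 1.5
   vertex 4.5 4.8 2.7
   vertex 3.7 2.1 4.8
  endloop
 endfacet
 facet normal 0.202 0.563 0.801
  outer loop
   vertex 2.5 3.1 4.4
   vertex 3.7 2.1 4.8
   vertex 4.5 4.8 2.7
  endloop
 endfacet
 facet normal -0.233 0.811 0.537
  outer loop
   vertex 2.5 3.1 4.4
   vertex 4.5 4.8 2.7
   vertex 1.5 4.6 1.7
  endloop
 endfacet
 facet normal -0.296 0.027 0.955
  outer loop
   vertex 2.5 3.1 4.4
   vertex 1.0 0.8 4.0
   vertex 3.7 2.1 4.8
  endloop
 endfacet
 facet normal -0.759 0.407 0.507
  outer loop
   vertex 2.5 3.1 4.4
   vertex 1.5 4.6 1.7
   vertex 1.0 0.8 4.0
  endloop
 endfacet
 facet normal -0.224 0.333 -0.916
  outer loop
   vertex 3.4 1.2 0.0
   vertex 1.5 4.6 1.7
   vertex 5.0 3.1 0.3
  endloop
 endfacet
 facet normal 0.631 -0.429 -0.646
  outer loop
   vertex 3.4 1.2 0.0
   vertex 5.0 3.1 0.3
   vertex 4.8 1.0 1.5
  endloop
 endfacet
 facet normal -0.830 -0.205 -0.519
  outer loop
   vertex 3.4 1.2 0.0
   vertex 1.0 0.8 4.0
   vertex 1.5 4.6 1.7
  endloop
 endfacet
 facet normal -0.022 -0.993 -0.112
  outer loop
   vertex 3.4 1.2 0.0
   vertex 4.8 1.0 1.5
   vertex 1.0 0.8 4.0
  endloop
 endfacet
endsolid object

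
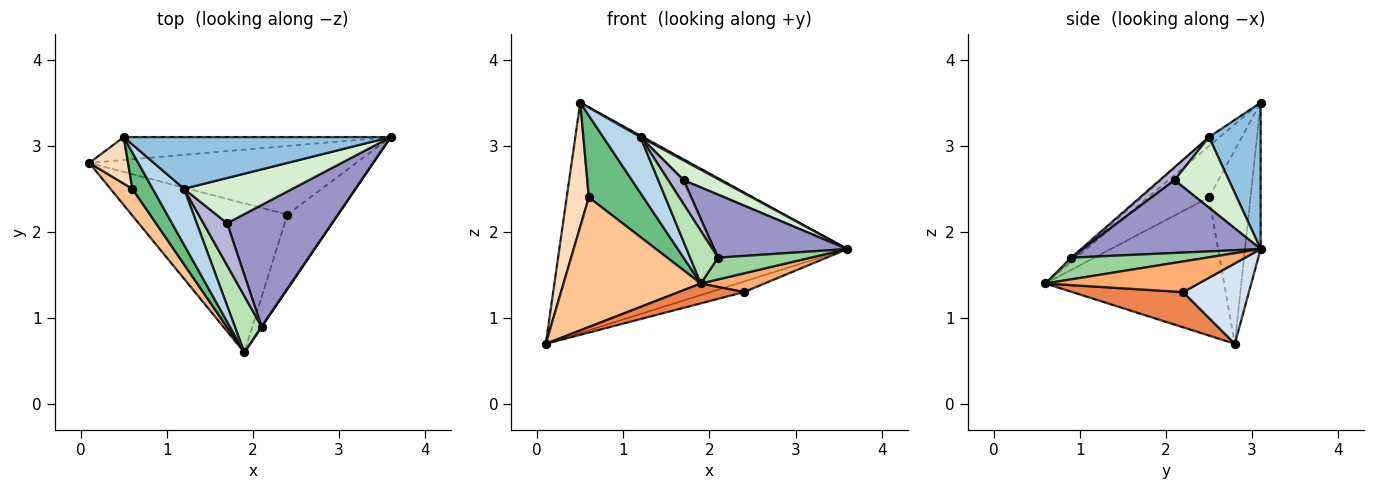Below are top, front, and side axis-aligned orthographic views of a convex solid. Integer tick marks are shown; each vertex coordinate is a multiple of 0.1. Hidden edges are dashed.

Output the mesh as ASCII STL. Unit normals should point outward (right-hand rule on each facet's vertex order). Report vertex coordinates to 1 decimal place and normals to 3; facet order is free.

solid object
 facet normal -0.054 0.994 -0.099
  outer loop
   vertex 0.5 3.1 3.5
   vertex 3.6 3.1 1.8
   vertex 0.1 2.8 0.7
  endloop
 endfacet
 facet normal 0.481 -0.024 0.877
  outer loop
   vertex 1.2 2.5 3.1
   vertex 3.6 3.1 1.8
   vertex 0.5 3.1 3.5
  endloop
 endfacet
 facet normal -0.198 -0.693 0.693
  outer loop
   vertex 1.2 2.5 3.1
   vertex 0.5 3.1 3.5
   vertex 1.9 0.6 1.4
  endloop
 endfacet
 facet normal 0.285 0.146 -0.947
  outer loop
   vertex 2.4 2.2 1.3
   vertex 0.1 2.8 0.7
   vertex 3.6 3.1 1.8
  endloop
 endfacet
 facet normal 0.219 -0.129 -0.967
  outer loop
   vertex 2.4 2.2 1.3
   vertex 1.9 0.6 1.4
   vertex 0.1 2.8 0.7
  endloop
 endfacet
 facet normal 0.506 -0.210 -0.836
  outer loop
   vertex 2.4 2.2 1.3
   vertex 3.6 3.1 1.8
   vertex 1.9 0.6 1.4
  endloop
 endfacet
 facet normal -0.787 -0.604 0.125
  outer loop
   vertex 0.6 2.5 2.4
   vertex 0.1 2.8 0.7
   vertex 1.9 0.6 1.4
  endloop
 endfacet
 facet normal -0.869 -0.463 0.174
  outer loop
   vertex 0.6 2.5 2.4
   vertex 0.5 3.1 3.5
   vertex 0.1 2.8 0.7
  endloop
 endfacet
 facet normal -0.715 -0.639 0.283
  outer loop
   vertex 0.6 2.5 2.4
   vertex 1.9 0.6 1.4
   vertex 0.5 3.1 3.5
  endloop
 endfacet
 facet normal 0.826 -0.564 0.013
  outer loop
   vertex 2.1 0.9 1.7
   vertex 1.9 0.6 1.4
   vertex 3.6 3.1 1.8
  endloop
 endfacet
 facet normal -0.074 -0.680 0.729
  outer loop
   vertex 2.1 0.9 1.7
   vertex 1.2 2.5 3.1
   vertex 1.9 0.6 1.4
  endloop
 endfacet
 facet normal 0.512 -0.344 0.787
  outer loop
   vertex 1.7 2.1 2.6
   vertex 3.6 3.1 1.8
   vertex 1.2 2.5 3.1
  endloop
 endfacet
 facet normal 0.525 -0.392 0.756
  outer loop
   vertex 1.7 2.1 2.6
   vertex 2.1 0.9 1.7
   vertex 3.6 3.1 1.8
  endloop
 endfacet
 facet normal 0.429 -0.446 0.786
  outer loop
   vertex 1.7 2.1 2.6
   vertex 1.2 2.5 3.1
   vertex 2.1 0.9 1.7
  endloop
 endfacet
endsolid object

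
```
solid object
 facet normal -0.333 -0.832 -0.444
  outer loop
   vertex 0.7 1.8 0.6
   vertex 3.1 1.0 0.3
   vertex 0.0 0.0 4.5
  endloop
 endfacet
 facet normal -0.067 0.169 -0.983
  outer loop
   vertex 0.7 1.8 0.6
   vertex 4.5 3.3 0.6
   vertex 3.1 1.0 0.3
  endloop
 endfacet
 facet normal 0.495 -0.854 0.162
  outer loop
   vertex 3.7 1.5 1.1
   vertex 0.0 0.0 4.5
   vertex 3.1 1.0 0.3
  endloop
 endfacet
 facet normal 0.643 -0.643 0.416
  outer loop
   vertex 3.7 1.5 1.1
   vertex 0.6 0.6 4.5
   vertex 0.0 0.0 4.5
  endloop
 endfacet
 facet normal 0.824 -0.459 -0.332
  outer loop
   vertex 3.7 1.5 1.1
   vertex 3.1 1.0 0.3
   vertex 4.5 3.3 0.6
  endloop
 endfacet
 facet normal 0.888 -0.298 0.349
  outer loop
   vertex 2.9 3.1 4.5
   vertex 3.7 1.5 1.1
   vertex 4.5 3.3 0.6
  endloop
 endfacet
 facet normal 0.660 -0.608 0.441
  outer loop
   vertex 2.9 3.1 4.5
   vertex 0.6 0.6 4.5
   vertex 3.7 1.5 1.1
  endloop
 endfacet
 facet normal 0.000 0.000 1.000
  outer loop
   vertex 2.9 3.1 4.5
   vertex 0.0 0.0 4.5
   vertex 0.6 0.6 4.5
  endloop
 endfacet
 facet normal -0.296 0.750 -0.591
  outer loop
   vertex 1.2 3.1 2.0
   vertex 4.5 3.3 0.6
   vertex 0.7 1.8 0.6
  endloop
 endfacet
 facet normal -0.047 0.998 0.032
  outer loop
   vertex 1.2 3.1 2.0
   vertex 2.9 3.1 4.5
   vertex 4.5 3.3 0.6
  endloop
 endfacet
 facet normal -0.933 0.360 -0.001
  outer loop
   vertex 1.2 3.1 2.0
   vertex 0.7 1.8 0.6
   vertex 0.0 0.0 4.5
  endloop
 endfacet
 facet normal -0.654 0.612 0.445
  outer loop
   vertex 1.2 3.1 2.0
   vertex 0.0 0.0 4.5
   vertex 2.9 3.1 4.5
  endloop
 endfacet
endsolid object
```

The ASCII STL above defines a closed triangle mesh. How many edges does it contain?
18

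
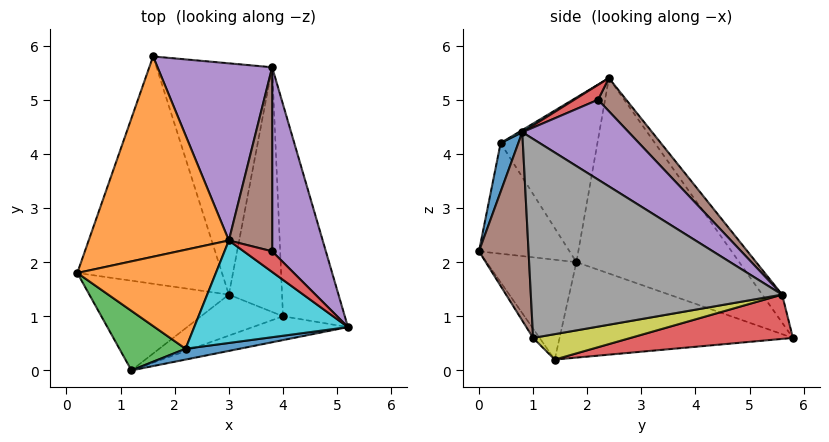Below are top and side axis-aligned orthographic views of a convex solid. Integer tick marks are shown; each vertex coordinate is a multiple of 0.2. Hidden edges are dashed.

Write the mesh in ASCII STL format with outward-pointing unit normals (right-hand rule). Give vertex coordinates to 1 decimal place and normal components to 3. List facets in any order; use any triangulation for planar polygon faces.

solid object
 facet normal -0.548 -0.099 -0.831
  outer loop
   vertex 3.0 1.4 0.2
   vertex 0.2 1.8 2.0
   vertex 1.6 5.8 0.6
  endloop
 endfacet
 facet normal -0.730 0.439 0.524
  outer loop
   vertex 3.0 2.4 5.4
   vertex 1.6 5.8 0.6
   vertex 0.2 1.8 2.0
  endloop
 endfacet
 facet normal -0.538 -0.382 -0.752
  outer loop
   vertex 1.2 0.0 2.2
   vertex 0.2 1.8 2.0
   vertex 3.0 1.4 0.2
  endloop
 endfacet
 facet normal 0.351 0.195 -0.916
  outer loop
   vertex 3.8 5.6 1.4
   vertex 3.0 1.4 0.2
   vertex 1.6 5.8 0.6
  endloop
 endfacet
 facet normal -0.147 0.787 0.600
  outer loop
   vertex 3.8 5.6 1.4
   vertex 1.6 5.8 0.6
   vertex 3.0 2.4 5.4
  endloop
 endfacet
 facet normal 0.265 -0.955 -0.134
  outer loop
   vertex 4.0 1.0 0.6
   vertex 5.2 0.8 4.4
   vertex 1.2 0.0 2.2
  endloop
 endfacet
 facet normal -0.069 -0.787 -0.613
  outer loop
   vertex 4.0 1.0 0.6
   vertex 1.2 0.0 2.2
   vertex 3.0 1.4 0.2
  endloop
 endfacet
 facet normal 0.951 0.093 -0.295
  outer loop
   vertex 4.0 1.0 0.6
   vertex 3.8 5.6 1.4
   vertex 5.2 0.8 4.4
  endloop
 endfacet
 facet normal 0.425 0.173 -0.889
  outer loop
   vertex 4.0 1.0 0.6
   vertex 3.0 1.4 0.2
   vertex 3.8 5.6 1.4
  endloop
 endfacet
 facet normal 0.012 -0.518 0.855
  outer loop
   vertex 2.2 0.4 4.2
   vertex 5.2 0.8 4.4
   vertex 3.0 2.4 5.4
  endloop
 endfacet
 facet normal 0.122 -0.983 0.136
  outer loop
   vertex 2.2 0.4 4.2
   vertex 1.2 0.0 2.2
   vertex 5.2 0.8 4.4
  endloop
 endfacet
 facet normal -0.762 -0.080 0.642
  outer loop
   vertex 2.2 0.4 4.2
   vertex 3.0 2.4 5.4
   vertex 0.2 1.8 2.0
  endloop
 endfacet
 facet normal -0.791 -0.387 0.473
  outer loop
   vertex 2.2 0.4 4.2
   vertex 0.2 1.8 2.0
   vertex 1.2 0.0 2.2
  endloop
 endfacet
 facet normal 0.462 0.084 0.883
  outer loop
   vertex 3.8 2.2 5.0
   vertex 3.0 2.4 5.4
   vertex 5.2 0.8 4.4
  endloop
 endfacet
 facet normal 0.715 0.509 0.480
  outer loop
   vertex 3.8 2.2 5.0
   vertex 5.2 0.8 4.4
   vertex 3.8 5.6 1.4
  endloop
 endfacet
 facet normal 0.465 0.644 0.608
  outer loop
   vertex 3.8 2.2 5.0
   vertex 3.8 5.6 1.4
   vertex 3.0 2.4 5.4
  endloop
 endfacet
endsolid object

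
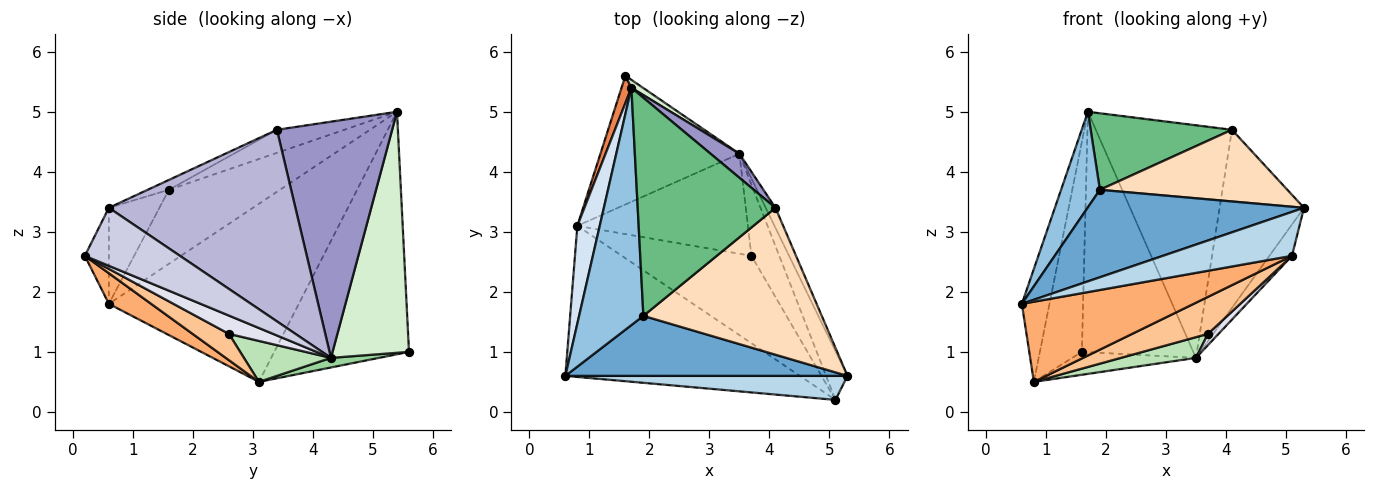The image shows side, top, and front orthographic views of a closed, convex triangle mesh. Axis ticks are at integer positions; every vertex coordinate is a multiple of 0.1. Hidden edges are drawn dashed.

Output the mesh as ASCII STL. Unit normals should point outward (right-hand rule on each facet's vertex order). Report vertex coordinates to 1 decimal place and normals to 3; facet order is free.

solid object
 facet normal -0.189 -0.810 0.556
  outer loop
   vertex 1.9 1.6 3.7
   vertex 0.6 0.6 1.8
   vertex 5.3 0.6 3.4
  endloop
 endfacet
 facet normal -0.730 -0.255 0.634
  outer loop
   vertex 1.9 1.6 3.7
   vertex 1.7 5.4 5.0
   vertex 0.6 0.6 1.8
  endloop
 endfacet
 facet normal -0.161 -0.866 0.473
  outer loop
   vertex 5.1 0.2 2.6
   vertex 5.3 0.6 3.4
   vertex 0.6 0.6 1.8
  endloop
 endfacet
 facet normal -0.982 0.143 0.123
  outer loop
   vertex 0.8 3.1 0.5
   vertex 0.6 0.6 1.8
   vertex 1.7 5.4 5.0
  endloop
 endfacet
 facet normal -0.954 0.298 0.039
  outer loop
   vertex 0.8 3.1 0.5
   vertex 1.7 5.4 5.0
   vertex 1.6 5.6 1.0
  endloop
 endfacet
 facet normal 0.115 -0.466 -0.878
  outer loop
   vertex 0.8 3.1 0.5
   vertex 5.1 0.2 2.6
   vertex 0.6 0.6 1.8
  endloop
 endfacet
 facet normal 0.184 -0.383 -0.905
  outer loop
   vertex 0.8 3.1 0.5
   vertex 3.7 2.6 1.3
   vertex 5.1 0.2 2.6
  endloop
 endfacet
 facet normal -0.050 -0.438 0.898
  outer loop
   vertex 4.1 3.4 4.7
   vertex 1.9 1.6 3.7
   vertex 5.3 0.6 3.4
  endloop
 endfacet
 facet normal -0.156 -0.327 0.932
  outer loop
   vertex 4.1 3.4 4.7
   vertex 1.7 5.4 5.0
   vertex 1.9 1.6 3.7
  endloop
 endfacet
 facet normal 0.068 0.175 -0.982
  outer loop
   vertex 3.5 4.3 0.9
   vertex 0.8 3.1 0.5
   vertex 1.6 5.6 1.0
  endloop
 endfacet
 facet normal 0.229 -0.197 -0.953
  outer loop
   vertex 3.5 4.3 0.9
   vertex 3.7 2.6 1.3
   vertex 0.8 3.1 0.5
  endloop
 endfacet
 facet normal 0.565 0.824 0.027
  outer loop
   vertex 3.5 4.3 0.9
   vertex 1.6 5.6 1.0
   vertex 1.7 5.4 5.0
  endloop
 endfacet
 facet normal 0.644 0.761 0.079
  outer loop
   vertex 3.5 4.3 0.9
   vertex 1.7 5.4 5.0
   vertex 4.1 3.4 4.7
  endloop
 endfacet
 facet normal 0.910 0.412 -0.046
  outer loop
   vertex 3.5 4.3 0.9
   vertex 4.1 3.4 4.7
   vertex 5.3 0.6 3.4
  endloop
 endfacet
 facet normal 0.916 0.217 -0.338
  outer loop
   vertex 3.5 4.3 0.9
   vertex 5.3 0.6 3.4
   vertex 5.1 0.2 2.6
  endloop
 endfacet
 facet normal 0.545 -0.131 -0.828
  outer loop
   vertex 3.5 4.3 0.9
   vertex 5.1 0.2 2.6
   vertex 3.7 2.6 1.3
  endloop
 endfacet
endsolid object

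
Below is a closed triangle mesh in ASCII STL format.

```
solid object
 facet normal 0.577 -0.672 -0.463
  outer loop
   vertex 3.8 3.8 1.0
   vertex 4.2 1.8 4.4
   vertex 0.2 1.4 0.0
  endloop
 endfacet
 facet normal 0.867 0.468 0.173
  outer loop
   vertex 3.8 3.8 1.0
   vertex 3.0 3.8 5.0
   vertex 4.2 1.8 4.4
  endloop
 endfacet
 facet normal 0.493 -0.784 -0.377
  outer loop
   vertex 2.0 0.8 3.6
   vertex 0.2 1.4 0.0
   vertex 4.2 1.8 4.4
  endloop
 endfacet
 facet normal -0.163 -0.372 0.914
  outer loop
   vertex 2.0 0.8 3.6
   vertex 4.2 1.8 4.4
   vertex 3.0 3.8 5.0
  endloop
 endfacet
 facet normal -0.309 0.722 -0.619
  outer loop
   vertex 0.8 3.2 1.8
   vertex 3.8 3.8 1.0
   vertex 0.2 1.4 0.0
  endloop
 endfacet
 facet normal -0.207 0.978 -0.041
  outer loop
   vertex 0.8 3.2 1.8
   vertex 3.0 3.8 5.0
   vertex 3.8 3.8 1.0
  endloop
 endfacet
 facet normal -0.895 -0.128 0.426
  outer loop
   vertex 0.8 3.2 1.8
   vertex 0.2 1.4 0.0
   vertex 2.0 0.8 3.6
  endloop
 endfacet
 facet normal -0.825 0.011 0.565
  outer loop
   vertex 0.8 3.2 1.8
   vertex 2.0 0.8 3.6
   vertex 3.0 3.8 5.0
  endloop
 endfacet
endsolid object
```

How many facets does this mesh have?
8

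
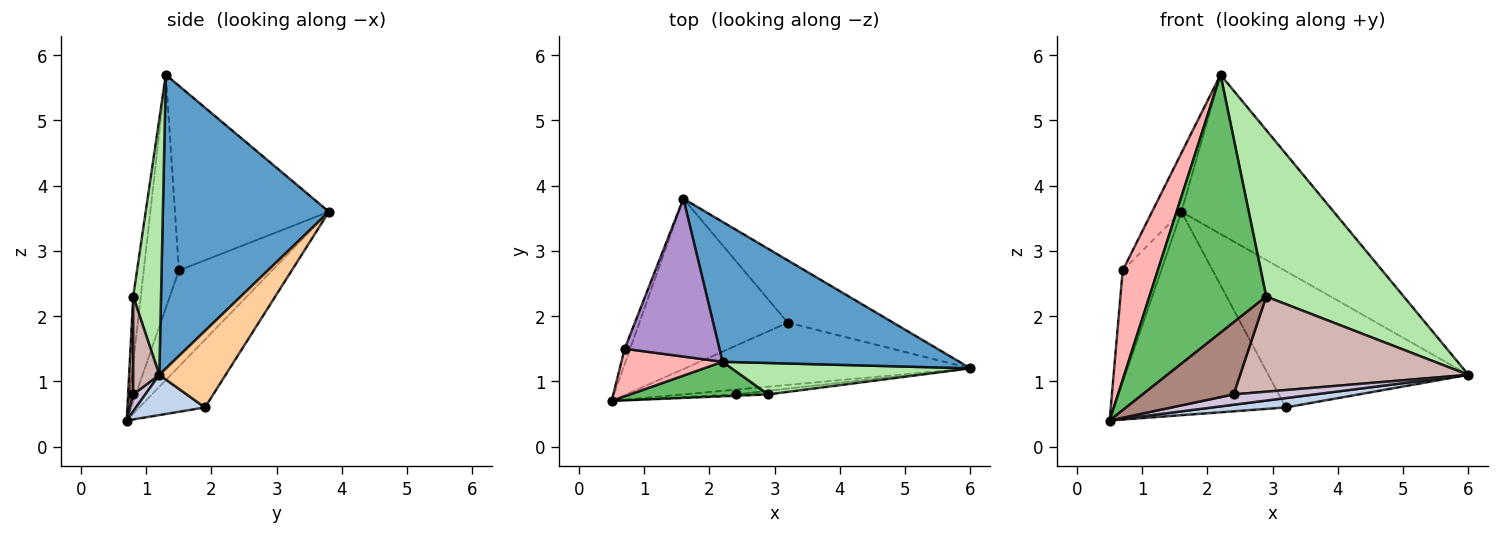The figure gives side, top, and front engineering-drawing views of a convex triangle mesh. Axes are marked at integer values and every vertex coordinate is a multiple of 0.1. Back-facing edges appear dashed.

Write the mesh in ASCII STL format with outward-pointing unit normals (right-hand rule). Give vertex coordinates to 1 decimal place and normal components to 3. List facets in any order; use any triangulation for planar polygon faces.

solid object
 facet normal 0.634 0.581 0.511
  outer loop
   vertex 2.2 1.3 5.7
   vertex 6.0 1.2 1.1
   vertex 1.6 3.8 3.6
  endloop
 endfacet
 facet normal 0.138 -0.147 -0.979
  outer loop
   vertex 3.2 1.9 0.6
   vertex 6.0 1.2 1.1
   vertex 0.5 0.7 0.4
  endloop
 endfacet
 facet normal -0.281 0.736 -0.616
  outer loop
   vertex 3.2 1.9 0.6
   vertex 0.5 0.7 0.4
   vertex 1.6 3.8 3.6
  endloop
 endfacet
 facet normal 0.289 0.871 -0.398
  outer loop
   vertex 3.2 1.9 0.6
   vertex 1.6 3.8 3.6
   vertex 6.0 1.2 1.1
  endloop
 endfacet
 facet normal -0.064 -0.989 0.132
  outer loop
   vertex 2.9 0.8 2.3
   vertex 2.2 1.3 5.7
   vertex 0.5 0.7 0.4
  endloop
 endfacet
 facet normal 0.195 -0.964 0.182
  outer loop
   vertex 2.9 0.8 2.3
   vertex 6.0 1.2 1.1
   vertex 2.2 1.3 5.7
  endloop
 endfacet
 facet normal -0.923 0.382 -0.053
  outer loop
   vertex 0.7 1.5 2.7
   vertex 1.6 3.8 3.6
   vertex 0.5 0.7 0.4
  endloop
 endfacet
 facet normal -0.677 -0.675 0.294
  outer loop
   vertex 0.7 1.5 2.7
   vertex 0.5 0.7 0.4
   vertex 2.2 1.3 5.7
  endloop
 endfacet
 facet normal -0.877 0.167 0.450
  outer loop
   vertex 0.7 1.5 2.7
   vertex 2.2 1.3 5.7
   vertex 1.6 3.8 3.6
  endloop
 endfacet
 facet normal 0.135 -0.900 -0.414
  outer loop
   vertex 2.4 0.8 0.8
   vertex 0.5 0.7 0.4
   vertex 6.0 1.2 1.1
  endloop
 endfacet
 facet normal 0.057 -0.998 -0.019
  outer loop
   vertex 2.4 0.8 0.8
   vertex 2.9 0.8 2.3
   vertex 0.5 0.7 0.4
  endloop
 endfacet
 facet normal 0.113 -0.993 -0.038
  outer loop
   vertex 2.4 0.8 0.8
   vertex 6.0 1.2 1.1
   vertex 2.9 0.8 2.3
  endloop
 endfacet
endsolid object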